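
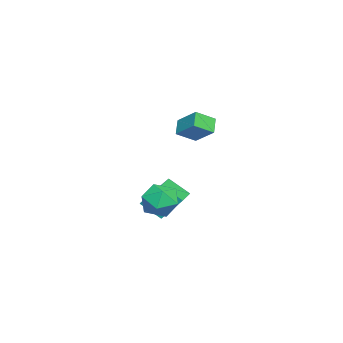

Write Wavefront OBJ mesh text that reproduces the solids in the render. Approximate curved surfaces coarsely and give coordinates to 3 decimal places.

v -1.814 -1.888 -5.181
v -1.89 -3.133 -4.163
v -1.848 -0.685 -3.711
v -1.924 -1.93 -2.693
v -0.136 -1.93 -5.107
v -0.212 -3.175 -4.089
v -0.17 -0.727 -3.637
v -0.246 -1.972 -2.619
v 2.418 -0.514 2.251
v 1.613 -0.598 2.981
v 1.739 0.419 1.61
v 0.935 0.335 2.34
v 3.125 0.625 3.16
v 2.321 0.541 3.89
v 2.447 1.558 2.519
v 1.642 1.474 3.249
v 3.286 -0.829 -3.531
v 4.094 -1.168 -2.668
v 1.786 -1.352 -2.332
v 2.594 -1.691 -1.469
v 2.458 -0.501 -1.751
v 3.385 -0.178 -2.492
v 2.495 -2.342 -2.508
v 3.422 -2.019 -3.249
v 3.605 -2.103 -2.035
v 3.583 -0.965 -1.568
v 2.297 -1.555 -3.432
v 2.275 -0.417 -2.965
f 2 4 1
f 5 2 1
f 1 4 3
f 3 5 1
f 2 8 4
f 6 2 5
f 6 8 2
f 4 8 3
f 7 5 3
f 3 8 7
f 7 6 5
f 8 6 7
f 10 12 9
f 13 10 9
f 9 12 11
f 11 13 9
f 10 16 12
f 14 10 13
f 14 16 10
f 12 16 11
f 15 13 11
f 11 16 15
f 15 14 13
f 16 14 15
f 17 28 22
f 17 22 18
f 17 18 24
f 17 24 27
f 17 27 28
f 18 22 26
f 22 28 21
f 28 27 19
f 27 24 23
f 24 18 25
f 20 26 21
f 20 21 19
f 20 19 23
f 20 23 25
f 20 25 26
f 21 26 22
f 19 21 28
f 23 19 27
f 25 23 24
f 26 25 18



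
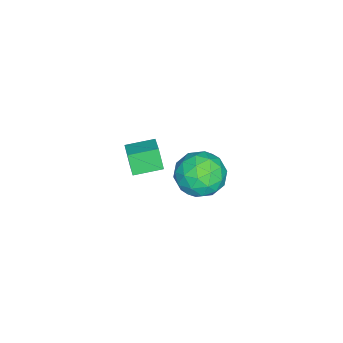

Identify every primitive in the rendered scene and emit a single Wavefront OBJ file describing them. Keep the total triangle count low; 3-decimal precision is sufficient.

v 1.421 1.596 1.501
v 1.179 1.333 2.305
v 0.897 2.496 1.637
v 0.655 2.233 2.441
v 2.185 1.987 1.859
v 1.943 1.724 2.663
v 1.661 2.887 1.995
v 1.419 2.624 2.799
v -2.356 3.787 -2.363
v -1.344 3.779 -2.23
v -2.436 2.221 -1.85
v -1.424 2.213 -1.717
v -2.015 2.776 -1.105
v -1.966 3.744 -1.422
v -1.814 2.256 -2.658
v -1.765 3.224 -2.975
v -1.01 2.833 -2.412
v -1.134 3.154 -1.452
v -2.646 2.846 -2.628
v -2.77 3.167 -1.668
v -1.843 3.921 -2.342
v -1.937 2.079 -1.738
v -2.284 2.41 -1.379
v -1.69 2.405 -1.3
v -2.208 3.9 -1.867
v -1.614 3.895 -1.788
v -2.008 3.305 -1.127
v -2.166 2.105 -2.292
v -1.572 2.1 -2.213
v -2.09 3.595 -2.78
v -1.496 3.59 -2.701
v -1.772 2.695 -2.953
v -1.052 3.36 -2.37
v -1.099 2.439 -2.069
v -1.328 2.465 -2.622
v -1.299 3.034 -2.809
v -1.125 3.548 -1.806
v -1.172 2.628 -1.505
v -1.519 2.959 -1.145
v -1.49 3.528 -1.331
v -0.928 2.992 -1.913
v -2.608 3.372 -2.575
v -2.655 2.452 -2.274
v -2.29 2.472 -2.749
v -2.261 3.041 -2.935
v -2.681 3.561 -2.011
v -2.728 2.64 -1.71
v -2.481 2.966 -1.271
v -2.452 3.535 -1.458
v -2.852 3.008 -2.167
f 2 4 1
f 5 2 1
f 1 4 3
f 3 5 1
f 2 8 4
f 6 2 5
f 6 8 2
f 4 8 3
f 7 5 3
f 3 8 7
f 7 6 5
f 8 6 7
f 9 46 25
f 46 20 49
f 25 49 14
f 46 49 25
f 9 25 21
f 25 14 26
f 21 26 10
f 25 26 21
f 9 21 30
f 21 10 31
f 30 31 16
f 21 31 30
f 9 30 42
f 30 16 45
f 42 45 19
f 30 45 42
f 9 42 46
f 42 19 50
f 46 50 20
f 42 50 46
f 10 26 37
f 26 14 40
f 37 40 18
f 26 40 37
f 14 49 27
f 49 20 48
f 27 48 13
f 49 48 27
f 20 50 47
f 50 19 43
f 47 43 11
f 50 43 47
f 19 45 44
f 45 16 32
f 44 32 15
f 45 32 44
f 16 31 36
f 31 10 33
f 36 33 17
f 31 33 36
f 12 38 24
f 38 18 39
f 24 39 13
f 38 39 24
f 12 24 22
f 24 13 23
f 22 23 11
f 24 23 22
f 12 22 29
f 22 11 28
f 29 28 15
f 22 28 29
f 12 29 34
f 29 15 35
f 34 35 17
f 29 35 34
f 12 34 38
f 34 17 41
f 38 41 18
f 34 41 38
f 13 39 27
f 39 18 40
f 27 40 14
f 39 40 27
f 11 23 47
f 23 13 48
f 47 48 20
f 23 48 47
f 15 28 44
f 28 11 43
f 44 43 19
f 28 43 44
f 17 35 36
f 35 15 32
f 36 32 16
f 35 32 36
f 18 41 37
f 41 17 33
f 37 33 10
f 41 33 37



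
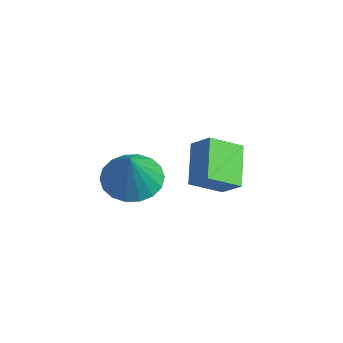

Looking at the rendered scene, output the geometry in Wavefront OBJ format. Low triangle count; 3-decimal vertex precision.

v 1.433 -3.338 -2.508
v 2.106 -2.587 -2.718
v 2.367 -3.742 -0.952
v 1.787 -2.371 -2.47
v 1.398 -2.347 -2.229
v 1.015 -2.518 -2.044
v 0.715 -2.852 -1.951
v 0.557 -3.282 -1.968
v 0.573 -3.723 -2.092
v 0.759 -4.088 -2.298
v 1.078 -4.304 -2.546
v 1.468 -4.329 -2.787
v 1.85 -4.157 -2.972
v 2.15 -3.823 -3.065
v 2.308 -3.393 -3.048
v 2.292 -2.952 -2.924
v 0.554 0.129 -4.567
v 0.593 -1.094 -3.865
v -0.71 0.708 -3.487
v -0.67 -0.514 -2.785
v 1.27 0.514 -3.935
v 1.31 -0.708 -3.233
v 0.007 1.094 -2.855
v 0.046 -0.129 -2.153
f 2 1 4
f 2 4 3
f 4 1 5
f 4 5 3
f 5 1 6
f 5 6 3
f 6 1 7
f 6 7 3
f 7 1 8
f 7 8 3
f 8 1 9
f 8 9 3
f 9 1 10
f 9 10 3
f 10 1 11
f 10 11 3
f 11 1 12
f 11 12 3
f 12 1 13
f 12 13 3
f 13 1 14
f 13 14 3
f 14 1 15
f 14 15 3
f 15 1 16
f 15 16 3
f 16 1 2
f 16 2 3
f 18 20 17
f 21 18 17
f 17 20 19
f 19 21 17
f 18 24 20
f 22 18 21
f 22 24 18
f 20 24 19
f 23 21 19
f 19 24 23
f 23 22 21
f 24 22 23



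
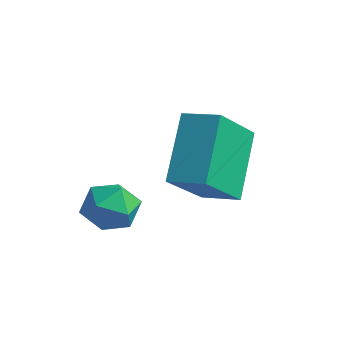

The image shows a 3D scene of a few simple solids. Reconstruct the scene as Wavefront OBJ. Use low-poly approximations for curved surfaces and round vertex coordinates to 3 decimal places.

v 0.018 -1.959 -2.684
v 0.368 -1.57 -2.261
v 0.912 -2.55 -2.879
v 1.262 -2.161 -2.456
v 0.786 -2.575 -2.219
v 0.234 -2.209 -2.098
v 1.046 -1.911 -3.042
v 0.494 -1.545 -2.921
v 1.003 -1.54 -2.482
v 0.843 -1.951 -1.973
v 0.437 -2.169 -3.167
v 0.277 -2.58 -2.658
v 1.917 -0.759 -2.292
v 2.062 -1.906 -1.215
v 1.291 0.295 -1.085
v 1.437 -0.852 -0.008
v 2.723 -0.488 -2.112
v 2.869 -1.635 -1.035
v 2.098 0.566 -0.905
v 2.243 -0.581 0.172
f 1 12 6
f 1 6 2
f 1 2 8
f 1 8 11
f 1 11 12
f 2 6 10
f 6 12 5
f 12 11 3
f 11 8 7
f 8 2 9
f 4 10 5
f 4 5 3
f 4 3 7
f 4 7 9
f 4 9 10
f 5 10 6
f 3 5 12
f 7 3 11
f 9 7 8
f 10 9 2
f 14 16 13
f 17 14 13
f 13 16 15
f 15 17 13
f 14 20 16
f 18 14 17
f 18 20 14
f 16 20 15
f 19 17 15
f 15 20 19
f 19 18 17
f 20 18 19



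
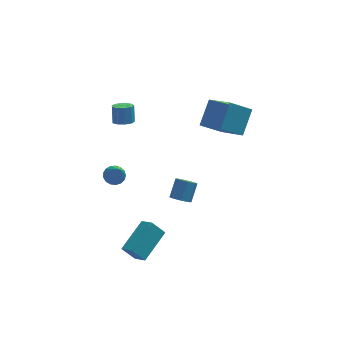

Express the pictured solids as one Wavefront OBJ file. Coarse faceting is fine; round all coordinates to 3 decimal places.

v 3.592 1.131 1.47
v 4.464 -0.525 2.548
v 2.343 1.035 2.332
v 3.215 -0.622 3.409
v 4.305 2.262 2.631
v 5.177 0.605 3.708
v 3.056 2.165 3.492
v 3.928 0.509 4.57
v -1.62 3.262 1.188
v -0.984 3.194 1.196
v -0.943 3.691 2.199
v -1.58 3.758 2.192
v -1.092 3.576 1.011
v -1.051 4.073 2.014
v -1.447 3.811 0.909
v -1.406 4.308 1.912
v -1.883 3.789 0.938
v -1.842 4.286 1.941
v -2.196 3.52 1.084
v -2.156 4.017 2.087
v -2.24 3.13 1.279
v -2.2 3.627 2.282
v -1.994 2.802 1.431
v -1.953 3.299 2.434
v -1.573 2.689 1.47
v -1.532 3.186 2.473
v -1.174 2.844 1.377
v -1.133 3.34 2.38
v -2.057 -4.216 -3.918
v -2.756 -4.064 -3.069
v -0.742 -2.772 -3.095
v -1.441 -2.619 -2.246
v -1.599 -4.921 -3.414
v -2.298 -4.768 -2.565
v -0.284 -3.476 -2.591
v -0.983 -3.324 -1.742
v 1.226 0.736 -4.051
v 1.823 0.572 -4.216
v 2.29 1.319 -3.274
v 1.694 1.484 -3.109
v 1.665 0.97 -4.454
v 2.132 1.718 -3.512
v 1.251 1.231 -4.456
v 1.718 1.979 -3.514
v 0.822 1.202 -4.22
v 1.289 1.95 -3.279
v 0.63 0.901 -3.886
v 1.097 1.648 -2.944
v 0.788 0.502 -3.648
v 1.255 1.25 -2.706
v 1.202 0.241 -3.646
v 1.669 0.989 -2.704
v 1.631 0.27 -3.881
v 2.098 1.018 -2.94
v -2.949 -3.306 2.773
v -2.658 -3.72 2.433
v -2.791 -4.534 4.407
v -2.443 -3.553 2.538
v -2.345 -3.329 2.697
v -2.384 -3.099 2.874
v -2.554 -2.917 3.027
v -2.814 -2.824 3.122
v -3.105 -2.842 3.137
v -3.36 -2.965 3.069
v -3.522 -3.167 2.933
v -3.552 -3.401 2.761
v -3.444 -3.612 2.591
v -3.223 -3.754 2.463
v -2.94 -3.793 2.406
f 2 4 1
f 5 2 1
f 1 4 3
f 3 5 1
f 2 8 4
f 6 2 5
f 6 8 2
f 4 8 3
f 7 5 3
f 3 8 7
f 7 6 5
f 8 6 7
f 10 9 13
f 10 13 11
f 11 13 14
f 11 14 12
f 13 9 15
f 13 15 14
f 14 15 16
f 14 16 12
f 15 9 17
f 15 17 16
f 16 17 18
f 16 18 12
f 17 9 19
f 17 19 18
f 18 19 20
f 18 20 12
f 19 9 21
f 19 21 20
f 20 21 22
f 20 22 12
f 21 9 23
f 21 23 22
f 22 23 24
f 22 24 12
f 23 9 25
f 23 25 24
f 24 25 26
f 24 26 12
f 25 9 27
f 25 27 26
f 26 27 28
f 26 28 12
f 27 9 10
f 27 10 28
f 28 10 11
f 28 11 12
f 30 32 29
f 33 30 29
f 29 32 31
f 31 33 29
f 30 36 32
f 34 30 33
f 34 36 30
f 32 36 31
f 35 33 31
f 31 36 35
f 35 34 33
f 36 34 35
f 38 37 41
f 38 41 39
f 39 41 42
f 39 42 40
f 41 37 43
f 41 43 42
f 42 43 44
f 42 44 40
f 43 37 45
f 43 45 44
f 44 45 46
f 44 46 40
f 45 37 47
f 45 47 46
f 46 47 48
f 46 48 40
f 47 37 49
f 47 49 48
f 48 49 50
f 48 50 40
f 49 37 51
f 49 51 50
f 50 51 52
f 50 52 40
f 51 37 53
f 51 53 52
f 52 53 54
f 52 54 40
f 53 37 38
f 53 38 54
f 54 38 39
f 54 39 40
f 56 55 58
f 56 58 57
f 58 55 59
f 58 59 57
f 59 55 60
f 59 60 57
f 60 55 61
f 60 61 57
f 61 55 62
f 61 62 57
f 62 55 63
f 62 63 57
f 63 55 64
f 63 64 57
f 64 55 65
f 64 65 57
f 65 55 66
f 65 66 57
f 66 55 67
f 66 67 57
f 67 55 68
f 67 68 57
f 68 55 69
f 68 69 57
f 69 55 56
f 69 56 57



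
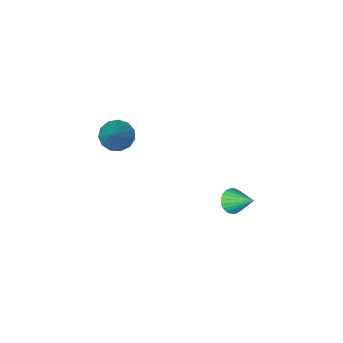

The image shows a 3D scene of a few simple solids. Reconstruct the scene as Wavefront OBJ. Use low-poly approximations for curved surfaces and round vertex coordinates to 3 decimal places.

v -2.699 -1.032 -1.769
v -2.191 -1.113 -1.442
v -3.021 0.012 -1.011
v -2.113 -0.966 -1.612
v -2.125 -0.828 -1.806
v -2.224 -0.722 -1.994
v -2.395 -0.663 -2.148
v -2.613 -0.66 -2.245
v -2.844 -0.713 -2.269
v -3.052 -0.815 -2.217
v -3.207 -0.95 -2.097
v -3.285 -1.098 -1.927
v -3.273 -1.235 -1.733
v -3.174 -1.342 -1.545
v -3.003 -1.401 -1.39
v -2.785 -1.404 -1.294
v -2.554 -1.351 -1.27
v -2.346 -1.248 -1.322
v 1.516 -2.9 3.054
v 2.148 -2.975 2.696
v 2.364 -1.84 4.326
v 1.966 -2.641 2.54
v 1.641 -2.389 2.546
v 1.276 -2.299 2.714
v 0.988 -2.4 2.99
v 0.867 -2.659 3.286
v 0.953 -2.995 3.508
v 1.217 -3.3 3.586
v 1.577 -3.478 3.495
v 1.917 -3.472 3.264
v 2.13 -3.285 2.966
f 2 1 4
f 2 4 3
f 4 1 5
f 4 5 3
f 5 1 6
f 5 6 3
f 6 1 7
f 6 7 3
f 7 1 8
f 7 8 3
f 8 1 9
f 8 9 3
f 9 1 10
f 9 10 3
f 10 1 11
f 10 11 3
f 11 1 12
f 11 12 3
f 12 1 13
f 12 13 3
f 13 1 14
f 13 14 3
f 14 1 15
f 14 15 3
f 15 1 16
f 15 16 3
f 16 1 17
f 16 17 3
f 17 1 18
f 17 18 3
f 18 1 2
f 18 2 3
f 20 19 22
f 20 22 21
f 22 19 23
f 22 23 21
f 23 19 24
f 23 24 21
f 24 19 25
f 24 25 21
f 25 19 26
f 25 26 21
f 26 19 27
f 26 27 21
f 27 19 28
f 27 28 21
f 28 19 29
f 28 29 21
f 29 19 30
f 29 30 21
f 30 19 31
f 30 31 21
f 31 19 20
f 31 20 21



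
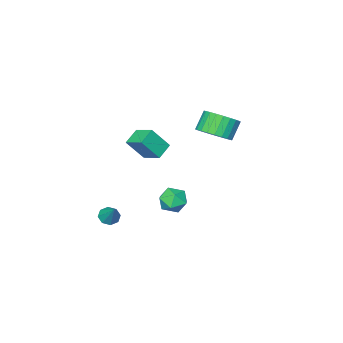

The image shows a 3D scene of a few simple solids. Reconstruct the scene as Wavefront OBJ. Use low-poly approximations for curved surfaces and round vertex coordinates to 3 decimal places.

v 2.033 -0.164 -0.142
v 2.225 0.168 -0.479
v 2.327 0.584 0.762
v 1.846 0.23 -0.407
v 1.577 0.061 -0.18
v 1.575 -0.239 0.069
v 1.841 -0.496 0.194
v 2.22 -0.558 0.123
v 2.489 -0.389 -0.104
v 2.491 -0.089 -0.354
v -0.141 1.709 1.264
v 0.293 1.185 0.956
v -0.953 1.555 0.384
v -0.519 1.031 0.076
v -0.858 0.899 0.728
v -0.356 0.994 1.272
v -0.304 1.746 0.068
v 0.198 1.841 0.612
v 0.192 1.208 0.217
v -0.15 0.685 0.624
v -0.51 2.055 0.716
v -0.852 1.532 1.123
v -3.554 0.343 3.143
v -3.007 -0.287 3.424
v -3.66 -0.452 4.319
v -4.206 0.177 4.037
v -2.872 -0.009 3.574
v -3.525 -0.175 4.469
v -2.841 0.323 3.658
v -3.494 0.157 4.553
v -2.918 0.657 3.664
v -3.571 0.491 4.559
v -3.092 0.944 3.59
v -3.745 0.778 4.485
v -3.337 1.139 3.448
v -3.989 0.973 4.343
v -3.614 1.213 3.26
v -4.266 1.047 4.155
v -3.882 1.155 3.053
v -4.535 0.989 3.948
v -4.1 0.972 2.861
v -4.753 0.807 3.756
v -4.235 0.695 2.711
v -4.888 0.529 3.606
v -4.266 0.363 2.627
v -4.919 0.197 3.522
v -4.189 0.029 2.621
v -4.842 -0.137 3.516
v -4.015 -0.258 2.695
v -4.668 -0.424 3.59
v -3.771 -0.453 2.837
v -4.423 -0.619 3.732
v -3.494 -0.527 3.025
v -4.146 -0.693 3.92
v -3.225 -0.469 3.232
v -3.878 -0.635 4.127
v -0.898 -0.609 3.056
v -0.222 -1.025 4.098
v -0.948 0.409 3.495
v -0.272 -0.007 4.537
v -0.128 -0.393 2.643
v 0.548 -0.809 3.685
v -0.178 0.625 3.082
v 0.498 0.209 4.124
f 2 1 4
f 2 4 3
f 4 1 5
f 4 5 3
f 5 1 6
f 5 6 3
f 6 1 7
f 6 7 3
f 7 1 8
f 7 8 3
f 8 1 9
f 8 9 3
f 9 1 10
f 9 10 3
f 10 1 2
f 10 2 3
f 11 22 16
f 11 16 12
f 11 12 18
f 11 18 21
f 11 21 22
f 12 16 20
f 16 22 15
f 22 21 13
f 21 18 17
f 18 12 19
f 14 20 15
f 14 15 13
f 14 13 17
f 14 17 19
f 14 19 20
f 15 20 16
f 13 15 22
f 17 13 21
f 19 17 18
f 20 19 12
f 24 23 27
f 24 27 25
f 25 27 28
f 25 28 26
f 27 23 29
f 27 29 28
f 28 29 30
f 28 30 26
f 29 23 31
f 29 31 30
f 30 31 32
f 30 32 26
f 31 23 33
f 31 33 32
f 32 33 34
f 32 34 26
f 33 23 35
f 33 35 34
f 34 35 36
f 34 36 26
f 35 23 37
f 35 37 36
f 36 37 38
f 36 38 26
f 37 23 39
f 37 39 38
f 38 39 40
f 38 40 26
f 39 23 41
f 39 41 40
f 40 41 42
f 40 42 26
f 41 23 43
f 41 43 42
f 42 43 44
f 42 44 26
f 43 23 45
f 43 45 44
f 44 45 46
f 44 46 26
f 45 23 47
f 45 47 46
f 46 47 48
f 46 48 26
f 47 23 49
f 47 49 48
f 48 49 50
f 48 50 26
f 49 23 51
f 49 51 50
f 50 51 52
f 50 52 26
f 51 23 53
f 51 53 52
f 52 53 54
f 52 54 26
f 53 23 55
f 53 55 54
f 54 55 56
f 54 56 26
f 55 23 24
f 55 24 56
f 56 24 25
f 56 25 26
f 58 60 57
f 61 58 57
f 57 60 59
f 59 61 57
f 58 64 60
f 62 58 61
f 62 64 58
f 60 64 59
f 63 61 59
f 59 64 63
f 63 62 61
f 64 62 63



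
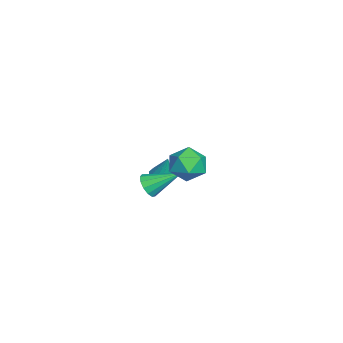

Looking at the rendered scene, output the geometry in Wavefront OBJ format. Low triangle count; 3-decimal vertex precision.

v 2.722 3.609 0.191
v 3.515 4.034 0.6
v 2.825 2.406 1.24
v 3.618 2.831 1.649
v 2.727 3.248 1.749
v 2.664 3.991 1.1
v 3.676 2.449 0.74
v 3.613 3.192 0.091
v 4.105 3.317 0.939
v 3.518 3.811 1.563
v 2.822 2.629 0.277
v 2.235 3.123 0.901
v 2.791 1.441 -0.801
v 3.152 1.137 -0.312
v 2.829 2.939 0.101
v 3.406 1.28 -0.561
v 3.465 1.474 -0.886
v 3.309 1.658 -1.184
v 2.989 1.772 -1.361
v 2.606 1.782 -1.36
v 2.282 1.683 -1.182
v 2.119 1.507 -0.883
v 2.169 1.31 -0.558
v 2.417 1.155 -0.31
v 2.784 1.09 -0.219
v -2.972 1.682 -3.885
v -2.42 1.384 -3.949
v -2.628 2.018 -2.495
v -2.369 1.756 -4.052
v -2.548 2.099 -4.091
v -2.889 2.283 -4.051
v -3.261 2.238 -3.948
v -3.523 1.979 -3.82
v -3.575 1.607 -3.717
v -3.396 1.264 -3.678
v -3.055 1.08 -3.718
v -2.682 1.126 -3.821
f 1 12 6
f 1 6 2
f 1 2 8
f 1 8 11
f 1 11 12
f 2 6 10
f 6 12 5
f 12 11 3
f 11 8 7
f 8 2 9
f 4 10 5
f 4 5 3
f 4 3 7
f 4 7 9
f 4 9 10
f 5 10 6
f 3 5 12
f 7 3 11
f 9 7 8
f 10 9 2
f 14 13 16
f 14 16 15
f 16 13 17
f 16 17 15
f 17 13 18
f 17 18 15
f 18 13 19
f 18 19 15
f 19 13 20
f 19 20 15
f 20 13 21
f 20 21 15
f 21 13 22
f 21 22 15
f 22 13 23
f 22 23 15
f 23 13 24
f 23 24 15
f 24 13 25
f 24 25 15
f 25 13 14
f 25 14 15
f 27 26 29
f 27 29 28
f 29 26 30
f 29 30 28
f 30 26 31
f 30 31 28
f 31 26 32
f 31 32 28
f 32 26 33
f 32 33 28
f 33 26 34
f 33 34 28
f 34 26 35
f 34 35 28
f 35 26 36
f 35 36 28
f 36 26 37
f 36 37 28
f 37 26 27
f 37 27 28



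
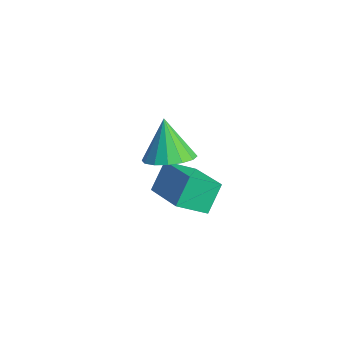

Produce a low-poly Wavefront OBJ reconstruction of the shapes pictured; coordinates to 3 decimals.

v 3.239 -2.246 0.931
v 4.06 -2.162 1.292
v 2.581 -2.154 2.409
v 3.922 -1.726 1.203
v 3.601 -1.429 1.042
v 3.183 -1.351 0.851
v 2.78 -1.513 0.681
v 2.501 -1.871 0.579
v 2.419 -2.33 0.571
v 2.557 -2.766 0.66
v 2.878 -3.063 0.821
v 3.295 -3.141 1.012
v 3.698 -2.979 1.181
v 3.978 -2.621 1.284
v 1.233 -0.881 -3.118
v 1.072 -1.981 -2.463
v 0.881 -0.219 -2.093
v 0.72 -1.318 -1.438
v 3.12 -0.802 -2.522
v 2.959 -1.901 -1.867
v 2.768 -0.139 -1.497
v 2.607 -1.239 -0.842
f 2 1 4
f 2 4 3
f 4 1 5
f 4 5 3
f 5 1 6
f 5 6 3
f 6 1 7
f 6 7 3
f 7 1 8
f 7 8 3
f 8 1 9
f 8 9 3
f 9 1 10
f 9 10 3
f 10 1 11
f 10 11 3
f 11 1 12
f 11 12 3
f 12 1 13
f 12 13 3
f 13 1 14
f 13 14 3
f 14 1 2
f 14 2 3
f 16 18 15
f 19 16 15
f 15 18 17
f 17 19 15
f 16 22 18
f 20 16 19
f 20 22 16
f 18 22 17
f 21 19 17
f 17 22 21
f 21 20 19
f 22 20 21



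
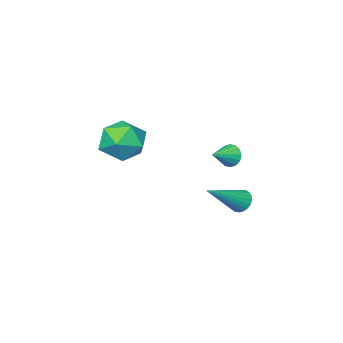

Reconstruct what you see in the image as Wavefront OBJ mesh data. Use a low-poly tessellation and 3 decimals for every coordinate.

v 3.714 -1.064 -1.166
v 4.758 -1.464 -0.871
v 3.122 -2.816 -1.449
v 4.166 -3.216 -1.154
v 3.485 -2.734 -0.354
v 3.85 -1.651 -0.179
v 4.03 -2.629 -2.141
v 4.395 -1.546 -1.966
v 4.953 -2.432 -1.474
v 4.616 -2.496 -0.369
v 3.264 -1.784 -1.951
v 2.927 -1.848 -0.846
v 2.557 3.001 -0.463
v 2.729 3.244 -0.949
v 3.563 3.099 -0.057
v 2.639 3.468 -0.78
v 2.527 3.567 -0.526
v 2.422 3.514 -0.255
v 2.354 3.324 -0.04
v 2.34 3.047 0.062
v 2.384 2.758 0.023
v 2.475 2.534 -0.147
v 2.587 2.435 -0.401
v 2.691 2.488 -0.672
v 2.759 2.678 -0.887
v 2.773 2.954 -0.988
v 1.357 2.301 -3.726
v 1.684 2.338 -4.216
v 3.123 2.239 -2.554
v 1.656 2.561 -4.163
v 1.584 2.743 -4.044
v 1.476 2.859 -3.876
v 1.351 2.889 -3.685
v 1.226 2.83 -3.501
v 1.122 2.691 -3.351
v 1.053 2.492 -3.258
v 1.031 2.263 -3.236
v 1.058 2.041 -3.289
v 1.131 1.858 -3.408
v 1.238 1.743 -3.576
v 1.364 1.712 -3.767
v 1.488 1.771 -3.951
v 1.593 1.911 -4.101
v 1.661 2.11 -4.194
f 1 12 6
f 1 6 2
f 1 2 8
f 1 8 11
f 1 11 12
f 2 6 10
f 6 12 5
f 12 11 3
f 11 8 7
f 8 2 9
f 4 10 5
f 4 5 3
f 4 3 7
f 4 7 9
f 4 9 10
f 5 10 6
f 3 5 12
f 7 3 11
f 9 7 8
f 10 9 2
f 14 13 16
f 14 16 15
f 16 13 17
f 16 17 15
f 17 13 18
f 17 18 15
f 18 13 19
f 18 19 15
f 19 13 20
f 19 20 15
f 20 13 21
f 20 21 15
f 21 13 22
f 21 22 15
f 22 13 23
f 22 23 15
f 23 13 24
f 23 24 15
f 24 13 25
f 24 25 15
f 25 13 26
f 25 26 15
f 26 13 14
f 26 14 15
f 28 27 30
f 28 30 29
f 30 27 31
f 30 31 29
f 31 27 32
f 31 32 29
f 32 27 33
f 32 33 29
f 33 27 34
f 33 34 29
f 34 27 35
f 34 35 29
f 35 27 36
f 35 36 29
f 36 27 37
f 36 37 29
f 37 27 38
f 37 38 29
f 38 27 39
f 38 39 29
f 39 27 40
f 39 40 29
f 40 27 41
f 40 41 29
f 41 27 42
f 41 42 29
f 42 27 43
f 42 43 29
f 43 27 44
f 43 44 29
f 44 27 28
f 44 28 29



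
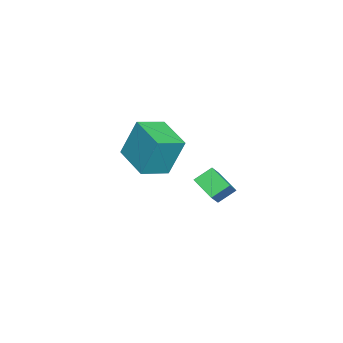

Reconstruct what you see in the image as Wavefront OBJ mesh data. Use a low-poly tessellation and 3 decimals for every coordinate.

v -1.641 -5.239 -2.014
v -1.791 -4.519 -0.058
v -2.731 -4.316 -2.438
v -2.881 -3.596 -0.481
v -0.319 -3.864 -2.419
v -0.469 -3.144 -0.462
v -1.409 -2.941 -2.842
v -1.559 -2.221 -0.886
v 3.603 -0.329 0.101
v 3.132 0.308 0.659
v 2.873 -0.25 -0.607
v 2.401 0.387 -0.048
v 4.219 0.593 -0.432
v 3.747 1.23 0.127
v 3.488 0.672 -1.139
v 3.017 1.309 -0.581
f 2 4 1
f 5 2 1
f 1 4 3
f 3 5 1
f 2 8 4
f 6 2 5
f 6 8 2
f 4 8 3
f 7 5 3
f 3 8 7
f 7 6 5
f 8 6 7
f 10 12 9
f 13 10 9
f 9 12 11
f 11 13 9
f 10 16 12
f 14 10 13
f 14 16 10
f 12 16 11
f 15 13 11
f 11 16 15
f 15 14 13
f 16 14 15



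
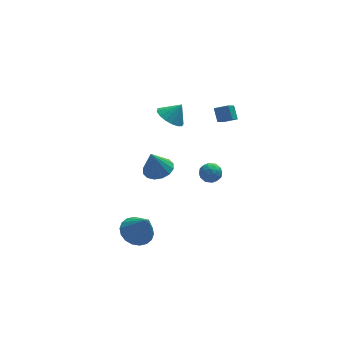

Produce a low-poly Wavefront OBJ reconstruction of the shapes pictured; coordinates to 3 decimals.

v 0.86 -3.478 3.718
v 1.481 -3.344 3.866
v 1.159 -4.396 3.294
v 1.78 -4.262 3.442
v 1.352 -4.389 3.917
v 1.167 -3.822 4.179
v 1.473 -3.918 2.981
v 1.288 -3.351 3.243
v 1.859 -3.616 3.41
v 1.785 -3.907 3.988
v 0.855 -3.833 3.172
v 0.781 -4.124 3.75
v 1.144 -3.33 3.829
v 1.496 -4.41 3.331
v 1.245 -4.485 3.61
v 1.609 -4.406 3.697
v 0.96 -3.611 4.013
v 1.325 -3.532 4.1
v 1.249 -4.147 4.13
v 1.315 -4.208 3.06
v 1.68 -4.129 3.147
v 1.031 -3.334 3.463
v 1.395 -3.255 3.55
v 1.391 -3.593 3.03
v 1.731 -3.411 3.648
v 1.907 -3.951 3.399
v 1.727 -3.749 3.128
v 1.618 -3.415 3.282
v 1.688 -3.582 3.988
v 1.864 -4.122 3.739
v 1.612 -4.197 4.018
v 1.504 -3.863 4.172
v 1.91 -3.742 3.72
v 0.776 -3.618 3.421
v 0.952 -4.158 3.172
v 1.136 -3.877 2.988
v 1.028 -3.543 3.142
v 0.733 -3.789 3.761
v 0.909 -4.329 3.512
v 1.022 -4.325 3.878
v 0.913 -3.991 4.032
v 0.73 -3.998 3.44
v 0.789 1.95 3.516
v 1.488 2.054 2.975
v 1.471 1.99 4.404
v 1.36 2.453 3.055
v 1.102 2.736 3.241
v 0.772 2.84 3.49
v 0.446 2.739 3.745
v 0.199 2.458 3.947
v 0.086 2.061 4.051
v 0.135 1.638 4.033
v 0.333 1.287 3.896
v 0.636 1.087 3.672
v 0.974 1.086 3.412
v 1.269 1.282 3.177
v 1.455 1.632 3.019
v -2.485 -3.156 -1.045
v -1.809 -3.67 -1.491
v -2.035 -3.944 0.545
v -1.599 -3.317 -1.376
v -1.564 -2.931 -1.194
v -1.712 -2.591 -0.983
v -2.013 -2.362 -0.785
v -2.408 -2.29 -0.637
v -2.818 -2.39 -0.571
v -3.162 -2.642 -0.598
v -3.372 -2.995 -0.714
v -3.406 -3.381 -0.895
v -3.259 -3.722 -1.106
v -2.958 -3.95 -1.304
v -2.563 -4.022 -1.452
v -2.153 -3.922 -1.518
v 3.84 1.981 2.361
v 3.275 1.238 3.1
v 3.826 2.635 3.008
v 3.261 1.892 3.747
v 4.579 1.708 2.653
v 4.014 0.965 3.392
v 4.565 2.362 3.3
v 4 1.619 4.039
v 0.576 3.668 -2.421
v 1.341 4.11 -2.166
v 0.124 3.572 -0.899
v 1.019 4.453 -2.24
v 0.579 4.586 -2.362
v 0.137 4.473 -2.5
v -0.187 4.144 -2.617
v -0.306 3.687 -2.681
v -0.189 3.226 -2.676
v 0.132 2.883 -2.602
v 0.573 2.75 -2.479
v 1.014 2.863 -2.341
v 1.338 3.192 -2.224
v 1.458 3.649 -2.16
f 1 38 17
f 38 12 41
f 17 41 6
f 38 41 17
f 1 17 13
f 17 6 18
f 13 18 2
f 17 18 13
f 1 13 22
f 13 2 23
f 22 23 8
f 13 23 22
f 1 22 34
f 22 8 37
f 34 37 11
f 22 37 34
f 1 34 38
f 34 11 42
f 38 42 12
f 34 42 38
f 2 18 29
f 18 6 32
f 29 32 10
f 18 32 29
f 6 41 19
f 41 12 40
f 19 40 5
f 41 40 19
f 12 42 39
f 42 11 35
f 39 35 3
f 42 35 39
f 11 37 36
f 37 8 24
f 36 24 7
f 37 24 36
f 8 23 28
f 23 2 25
f 28 25 9
f 23 25 28
f 4 30 16
f 30 10 31
f 16 31 5
f 30 31 16
f 4 16 14
f 16 5 15
f 14 15 3
f 16 15 14
f 4 14 21
f 14 3 20
f 21 20 7
f 14 20 21
f 4 21 26
f 21 7 27
f 26 27 9
f 21 27 26
f 4 26 30
f 26 9 33
f 30 33 10
f 26 33 30
f 5 31 19
f 31 10 32
f 19 32 6
f 31 32 19
f 3 15 39
f 15 5 40
f 39 40 12
f 15 40 39
f 7 20 36
f 20 3 35
f 36 35 11
f 20 35 36
f 9 27 28
f 27 7 24
f 28 24 8
f 27 24 28
f 10 33 29
f 33 9 25
f 29 25 2
f 33 25 29
f 44 43 46
f 44 46 45
f 46 43 47
f 46 47 45
f 47 43 48
f 47 48 45
f 48 43 49
f 48 49 45
f 49 43 50
f 49 50 45
f 50 43 51
f 50 51 45
f 51 43 52
f 51 52 45
f 52 43 53
f 52 53 45
f 53 43 54
f 53 54 45
f 54 43 55
f 54 55 45
f 55 43 56
f 55 56 45
f 56 43 57
f 56 57 45
f 57 43 44
f 57 44 45
f 59 58 61
f 59 61 60
f 61 58 62
f 61 62 60
f 62 58 63
f 62 63 60
f 63 58 64
f 63 64 60
f 64 58 65
f 64 65 60
f 65 58 66
f 65 66 60
f 66 58 67
f 66 67 60
f 67 58 68
f 67 68 60
f 68 58 69
f 68 69 60
f 69 58 70
f 69 70 60
f 70 58 71
f 70 71 60
f 71 58 72
f 71 72 60
f 72 58 73
f 72 73 60
f 73 58 59
f 73 59 60
f 75 77 74
f 78 75 74
f 74 77 76
f 76 78 74
f 75 81 77
f 79 75 78
f 79 81 75
f 77 81 76
f 80 78 76
f 76 81 80
f 80 79 78
f 81 79 80
f 83 82 85
f 83 85 84
f 85 82 86
f 85 86 84
f 86 82 87
f 86 87 84
f 87 82 88
f 87 88 84
f 88 82 89
f 88 89 84
f 89 82 90
f 89 90 84
f 90 82 91
f 90 91 84
f 91 82 92
f 91 92 84
f 92 82 93
f 92 93 84
f 93 82 94
f 93 94 84
f 94 82 95
f 94 95 84
f 95 82 83
f 95 83 84



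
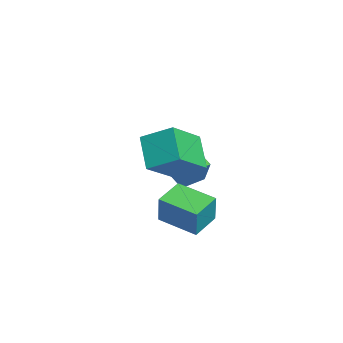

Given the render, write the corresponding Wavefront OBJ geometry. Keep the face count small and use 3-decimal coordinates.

v -1.134 -0.829 -1.56
v -0.69 -0.855 -0.117
v 0.024 0.602 -1.891
v 0.468 0.576 -0.448
v -0.108 -1.736 -1.892
v 0.336 -1.762 -0.449
v 1.05 -0.305 -2.223
v 1.494 -0.331 -0.78
v 0.32 -1.403 2.623
v 1.507 -2.608 3.817
v 0.844 -0.149 3.367
v 2.031 -1.353 4.561
v 1.589 -1.267 1.499
v 2.776 -2.471 2.693
v 2.113 -0.012 2.243
v 3.3 -1.217 3.437
v -1.588 -0.612 -0.909
v -3.013 -1.523 0.042
v -2.114 0.414 -0.714
v -3.539 -0.496 0.236
v -0.821 -0.464 0.384
v -2.246 -1.374 1.334
v -1.347 0.563 0.578
v -2.772 -0.348 1.529
f 2 4 1
f 5 2 1
f 1 4 3
f 3 5 1
f 2 8 4
f 6 2 5
f 6 8 2
f 4 8 3
f 7 5 3
f 3 8 7
f 7 6 5
f 8 6 7
f 10 12 9
f 13 10 9
f 9 12 11
f 11 13 9
f 10 16 12
f 14 10 13
f 14 16 10
f 12 16 11
f 15 13 11
f 11 16 15
f 15 14 13
f 16 14 15
f 18 20 17
f 21 18 17
f 17 20 19
f 19 21 17
f 18 24 20
f 22 18 21
f 22 24 18
f 20 24 19
f 23 21 19
f 19 24 23
f 23 22 21
f 24 22 23



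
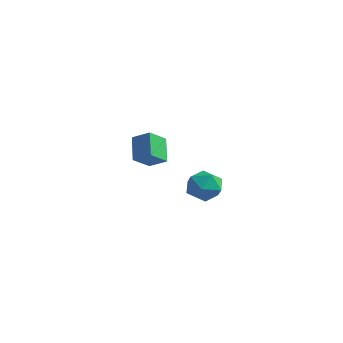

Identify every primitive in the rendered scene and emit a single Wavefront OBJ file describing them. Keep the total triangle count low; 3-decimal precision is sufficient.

v -2.326 -2.834 2.969
v -2.413 -3.849 3.657
v -1.437 -2.585 3.448
v -1.524 -3.601 4.137
v -1.576 -3.579 1.963
v -1.663 -4.595 2.652
v -0.687 -3.331 2.443
v -0.774 -4.346 3.131
v -4.101 3.42 -2.215
v -3.161 3.482 -1.681
v -3.939 1.678 -2.299
v -2.999 1.74 -1.765
v -3.927 1.965 -1.255
v -4.028 3.042 -1.203
v -3.072 2.118 -2.777
v -3.173 3.195 -2.725
v -2.525 2.678 -2.028
v -3.054 2.583 -1.087
v -4.046 2.577 -2.893
v -4.575 2.482 -1.952
f 2 4 1
f 5 2 1
f 1 4 3
f 3 5 1
f 2 8 4
f 6 2 5
f 6 8 2
f 4 8 3
f 7 5 3
f 3 8 7
f 7 6 5
f 8 6 7
f 9 20 14
f 9 14 10
f 9 10 16
f 9 16 19
f 9 19 20
f 10 14 18
f 14 20 13
f 20 19 11
f 19 16 15
f 16 10 17
f 12 18 13
f 12 13 11
f 12 11 15
f 12 15 17
f 12 17 18
f 13 18 14
f 11 13 20
f 15 11 19
f 17 15 16
f 18 17 10



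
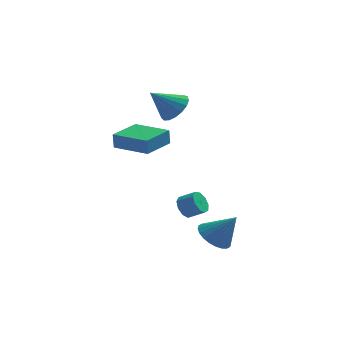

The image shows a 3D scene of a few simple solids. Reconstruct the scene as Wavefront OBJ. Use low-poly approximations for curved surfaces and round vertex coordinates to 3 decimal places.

v -2.098 -2.446 1.973
v -2.151 -2.433 2.891
v -3.923 -1.279 1.851
v -3.976 -1.266 2.77
v -1.044 -0.794 2.01
v -1.097 -0.781 2.929
v -2.869 0.373 1.889
v -2.922 0.386 2.807
v 1.359 -3.307 -3.49
v 2.108 -2.746 -3.988
v 2.481 -3.473 -1.99
v 1.897 -2.446 -3.796
v 1.603 -2.278 -3.558
v 1.273 -2.266 -3.31
v 0.956 -2.412 -3.089
v 0.7 -2.695 -2.929
v 0.544 -3.071 -2.854
v 0.513 -3.483 -2.876
v 0.61 -3.868 -2.992
v 0.822 -4.167 -3.183
v 1.115 -4.336 -3.421
v 1.445 -4.348 -3.67
v 1.763 -4.201 -3.891
v 2.018 -3.918 -4.051
v 2.174 -3.542 -4.125
v 2.205 -3.131 -4.103
v -0.952 2.186 3.266
v -0.206 1.967 3.957
v -2.248 1.774 4.534
v -0.293 2.452 4.026
v -0.531 2.877 3.921
v -0.866 3.143 3.665
v -1.22 3.19 3.319
v -1.512 3.007 2.96
v -1.676 2.636 2.671
v -1.674 2.162 2.519
v -1.507 1.694 2.538
v -1.212 1.338 2.723
v -0.858 1.177 3.033
v -0.525 1.247 3.397
v -0.29 1.532 3.73
v -0.373 0.833 -3.578
v 0.016 0.836 -4.219
v 0.902 0.611 -3.683
v 0.513 0.607 -3.042
v 0.012 1.306 -4.014
v 0.898 1.081 -3.478
v -0.173 1.555 -3.605
v 0.713 1.33 -3.069
v -0.451 1.466 -3.184
v 0.435 1.24 -2.647
v -0.693 1.08 -2.947
v 0.193 0.855 -2.41
v -0.785 0.579 -3.005
v 0.101 0.353 -2.469
v -0.684 0.196 -3.332
v 0.202 -0.029 -2.795
v -0.438 0.112 -3.774
v 0.448 -0.114 -3.237
v -0.161 0.364 -4.125
v 0.725 0.139 -3.588
f 2 4 1
f 5 2 1
f 1 4 3
f 3 5 1
f 2 8 4
f 6 2 5
f 6 8 2
f 4 8 3
f 7 5 3
f 3 8 7
f 7 6 5
f 8 6 7
f 10 9 12
f 10 12 11
f 12 9 13
f 12 13 11
f 13 9 14
f 13 14 11
f 14 9 15
f 14 15 11
f 15 9 16
f 15 16 11
f 16 9 17
f 16 17 11
f 17 9 18
f 17 18 11
f 18 9 19
f 18 19 11
f 19 9 20
f 19 20 11
f 20 9 21
f 20 21 11
f 21 9 22
f 21 22 11
f 22 9 23
f 22 23 11
f 23 9 24
f 23 24 11
f 24 9 25
f 24 25 11
f 25 9 26
f 25 26 11
f 26 9 10
f 26 10 11
f 28 27 30
f 28 30 29
f 30 27 31
f 30 31 29
f 31 27 32
f 31 32 29
f 32 27 33
f 32 33 29
f 33 27 34
f 33 34 29
f 34 27 35
f 34 35 29
f 35 27 36
f 35 36 29
f 36 27 37
f 36 37 29
f 37 27 38
f 37 38 29
f 38 27 39
f 38 39 29
f 39 27 40
f 39 40 29
f 40 27 41
f 40 41 29
f 41 27 28
f 41 28 29
f 43 42 46
f 43 46 44
f 44 46 47
f 44 47 45
f 46 42 48
f 46 48 47
f 47 48 49
f 47 49 45
f 48 42 50
f 48 50 49
f 49 50 51
f 49 51 45
f 50 42 52
f 50 52 51
f 51 52 53
f 51 53 45
f 52 42 54
f 52 54 53
f 53 54 55
f 53 55 45
f 54 42 56
f 54 56 55
f 55 56 57
f 55 57 45
f 56 42 58
f 56 58 57
f 57 58 59
f 57 59 45
f 58 42 60
f 58 60 59
f 59 60 61
f 59 61 45
f 60 42 43
f 60 43 61
f 61 43 44
f 61 44 45



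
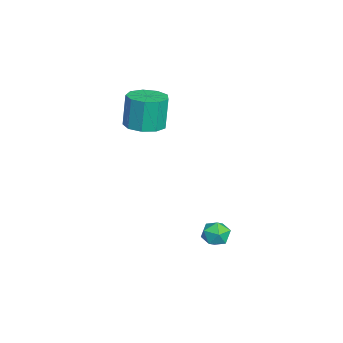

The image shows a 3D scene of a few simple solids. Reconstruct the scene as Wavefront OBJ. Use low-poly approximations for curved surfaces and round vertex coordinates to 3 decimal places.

v 2.949 1.839 -2.025
v 3.269 2.077 -2.705
v 3.851 0.943 -1.915
v 4.171 1.181 -2.595
v 4.208 1.644 -1.958
v 3.651 2.198 -2.026
v 3.469 0.822 -2.594
v 2.912 1.376 -2.662
v 3.59 1.449 -3.057
v 4.047 1.957 -2.664
v 3.073 1.063 -1.956
v 3.53 1.571 -1.563
v -0.202 -1.832 2.827
v 0.819 -1.957 2.978
v 0.563 -1.813 4.825
v -0.458 -1.688 4.673
v 0.667 -1.266 2.903
v 0.411 -1.122 4.75
v 0.109 -0.84 2.792
v -0.147 -0.696 4.639
v -0.595 -0.878 2.698
v -0.851 -0.734 4.544
v -1.115 -1.362 2.663
v -1.371 -1.218 4.51
v -1.208 -2.067 2.706
v -1.464 -1.922 4.552
v -0.83 -2.661 2.804
v -1.086 -2.517 4.651
v -0.158 -2.868 2.914
v -0.414 -2.723 4.76
v 0.493 -2.59 2.982
v 0.237 -2.445 4.829
f 1 12 6
f 1 6 2
f 1 2 8
f 1 8 11
f 1 11 12
f 2 6 10
f 6 12 5
f 12 11 3
f 11 8 7
f 8 2 9
f 4 10 5
f 4 5 3
f 4 3 7
f 4 7 9
f 4 9 10
f 5 10 6
f 3 5 12
f 7 3 11
f 9 7 8
f 10 9 2
f 14 13 17
f 14 17 15
f 15 17 18
f 15 18 16
f 17 13 19
f 17 19 18
f 18 19 20
f 18 20 16
f 19 13 21
f 19 21 20
f 20 21 22
f 20 22 16
f 21 13 23
f 21 23 22
f 22 23 24
f 22 24 16
f 23 13 25
f 23 25 24
f 24 25 26
f 24 26 16
f 25 13 27
f 25 27 26
f 26 27 28
f 26 28 16
f 27 13 29
f 27 29 28
f 28 29 30
f 28 30 16
f 29 13 31
f 29 31 30
f 30 31 32
f 30 32 16
f 31 13 14
f 31 14 32
f 32 14 15
f 32 15 16



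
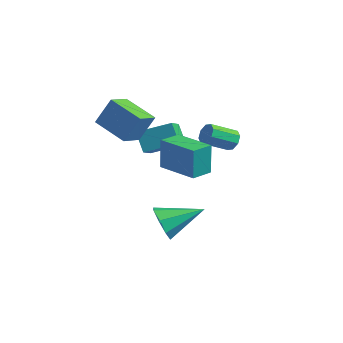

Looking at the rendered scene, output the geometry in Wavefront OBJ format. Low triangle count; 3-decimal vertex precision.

v 1.781 0.631 2.056
v 2.218 0.755 2.447
v 2.057 -0.527 3.035
v 1.619 -0.651 2.644
v 1.804 0.879 2.603
v 1.643 -0.404 3.19
v 1.376 0.857 2.438
v 1.215 -0.426 3.025
v 1.185 0.703 2.05
v 1.024 -0.58 2.637
v 1.343 0.507 1.665
v 1.182 -0.775 2.253
v 1.757 0.384 1.51
v 1.596 -0.899 2.097
v 2.185 0.406 1.675
v 2.024 -0.877 2.262
v 2.376 0.56 2.063
v 2.215 -0.723 2.65
v 2.263 -3.299 1.312
v 2.396 -3.353 2.966
v 1.967 -2.262 1.37
v 2.1 -2.317 3.024
v 4.18 -2.743 1.176
v 4.313 -2.798 2.83
v 3.884 -1.707 1.234
v 4.017 -1.761 2.888
v -2.61 -4.019 2.638
v -2.144 -3.439 4.066
v -3.121 -2.966 2.377
v -2.656 -2.385 3.804
v -0.964 -3.415 1.856
v -0.499 -2.834 3.283
v -1.476 -2.361 1.594
v -1.01 -1.781 3.022
v 1.894 -3.036 -2.329
v 2.544 -2.964 -3.085
v 2.626 -1.284 -1.531
v 1.879 -2.617 -3.237
v 1.223 -2.515 -2.857
v 0.959 -2.719 -2.168
v 1.243 -3.108 -1.573
v 1.908 -3.455 -1.421
v 2.564 -3.557 -1.801
v 2.828 -3.354 -2.49
v -3.207 -1.232 1.285
v -2.496 -1.992 1.698
v -2.186 0.082 1.946
v -1.475 -0.679 2.359
v -2.545 -1.201 0.201
v -1.834 -1.962 0.614
v -1.524 0.112 0.862
v -0.813 -0.648 1.275
f 2 1 5
f 2 5 3
f 3 5 6
f 3 6 4
f 5 1 7
f 5 7 6
f 6 7 8
f 6 8 4
f 7 1 9
f 7 9 8
f 8 9 10
f 8 10 4
f 9 1 11
f 9 11 10
f 10 11 12
f 10 12 4
f 11 1 13
f 11 13 12
f 12 13 14
f 12 14 4
f 13 1 15
f 13 15 14
f 14 15 16
f 14 16 4
f 15 1 17
f 15 17 16
f 16 17 18
f 16 18 4
f 17 1 2
f 17 2 18
f 18 2 3
f 18 3 4
f 20 22 19
f 23 20 19
f 19 22 21
f 21 23 19
f 20 26 22
f 24 20 23
f 24 26 20
f 22 26 21
f 25 23 21
f 21 26 25
f 25 24 23
f 26 24 25
f 28 30 27
f 31 28 27
f 27 30 29
f 29 31 27
f 28 34 30
f 32 28 31
f 32 34 28
f 30 34 29
f 33 31 29
f 29 34 33
f 33 32 31
f 34 32 33
f 36 35 38
f 36 38 37
f 38 35 39
f 38 39 37
f 39 35 40
f 39 40 37
f 40 35 41
f 40 41 37
f 41 35 42
f 41 42 37
f 42 35 43
f 42 43 37
f 43 35 44
f 43 44 37
f 44 35 36
f 44 36 37
f 46 48 45
f 49 46 45
f 45 48 47
f 47 49 45
f 46 52 48
f 50 46 49
f 50 52 46
f 48 52 47
f 51 49 47
f 47 52 51
f 51 50 49
f 52 50 51



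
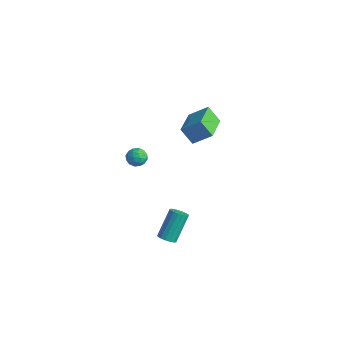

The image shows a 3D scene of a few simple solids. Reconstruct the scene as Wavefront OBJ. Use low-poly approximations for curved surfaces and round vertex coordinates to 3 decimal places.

v -0.883 -0.457 0.187
v -0.361 -0.587 0.537
v -1.079 -1.473 0.103
v -0.557 -1.603 0.453
v -1.066 -1.325 0.727
v -0.944 -0.697 0.779
v -0.496 -1.363 -0.139
v -0.374 -0.735 -0.087
v -0.122 -1.147 0.335
v -0.474 -1.123 0.87
v -0.966 -0.937 -0.23
v -1.318 -0.913 0.305
v -0.605 -0.433 0.37
v -0.835 -1.627 0.27
v -1.134 -1.463 0.432
v -0.828 -1.54 0.637
v -0.948 -0.498 0.512
v -0.641 -0.574 0.717
v -1.055 -1.007 0.829
v -0.799 -1.486 -0.077
v -0.492 -1.562 0.128
v -0.612 -0.52 0.003
v -0.306 -0.597 0.208
v -0.385 -1.053 -0.189
v -0.157 -0.838 0.456
v -0.273 -1.435 0.407
v -0.236 -1.295 0.059
v -0.165 -0.926 0.09
v -0.364 -0.825 0.771
v -0.48 -1.421 0.721
v -0.779 -1.258 0.883
v -0.707 -0.889 0.913
v -0.224 -1.154 0.652
v -0.96 -0.639 -0.081
v -1.076 -1.235 -0.131
v -0.733 -1.171 -0.273
v -0.661 -0.802 -0.243
v -1.167 -0.625 0.233
v -1.283 -1.222 0.184
v -1.275 -1.134 0.55
v -1.204 -0.765 0.581
v -1.216 -0.906 -0.012
v 2.083 0.558 2.475
v 1.433 0.27 3.391
v 0.959 2.082 2.156
v 0.309 1.794 3.073
v 2.851 1.286 3.247
v 2.201 0.998 4.164
v 1.727 2.81 2.929
v 1.077 2.522 3.845
v 2.194 -1.336 -4.62
v 2.694 -1.099 -4.707
v 2.426 0.012 -3.227
v 1.926 -0.224 -3.14
v 2.526 -0.948 -4.851
v 2.257 0.163 -3.371
v 2.282 -0.886 -4.942
v 2.013 0.226 -3.462
v 2.017 -0.927 -4.959
v 1.749 0.185 -3.48
v 1.794 -1.062 -4.899
v 1.525 0.05 -3.419
v 1.662 -1.259 -4.774
v 1.393 -0.147 -3.295
v 1.652 -1.474 -4.615
v 1.383 -0.362 -3.135
v 1.766 -1.657 -4.456
v 1.497 -0.546 -2.976
v 1.978 -1.767 -4.335
v 1.71 -0.655 -2.855
v 2.24 -1.778 -4.279
v 1.972 -0.666 -2.8
v 2.492 -1.688 -4.301
v 2.223 -0.576 -2.822
v 2.675 -1.517 -4.397
v 2.406 -0.405 -2.917
v 2.748 -1.304 -4.543
v 2.479 -0.193 -3.063
f 1 38 17
f 38 12 41
f 17 41 6
f 38 41 17
f 1 17 13
f 17 6 18
f 13 18 2
f 17 18 13
f 1 13 22
f 13 2 23
f 22 23 8
f 13 23 22
f 1 22 34
f 22 8 37
f 34 37 11
f 22 37 34
f 1 34 38
f 34 11 42
f 38 42 12
f 34 42 38
f 2 18 29
f 18 6 32
f 29 32 10
f 18 32 29
f 6 41 19
f 41 12 40
f 19 40 5
f 41 40 19
f 12 42 39
f 42 11 35
f 39 35 3
f 42 35 39
f 11 37 36
f 37 8 24
f 36 24 7
f 37 24 36
f 8 23 28
f 23 2 25
f 28 25 9
f 23 25 28
f 4 30 16
f 30 10 31
f 16 31 5
f 30 31 16
f 4 16 14
f 16 5 15
f 14 15 3
f 16 15 14
f 4 14 21
f 14 3 20
f 21 20 7
f 14 20 21
f 4 21 26
f 21 7 27
f 26 27 9
f 21 27 26
f 4 26 30
f 26 9 33
f 30 33 10
f 26 33 30
f 5 31 19
f 31 10 32
f 19 32 6
f 31 32 19
f 3 15 39
f 15 5 40
f 39 40 12
f 15 40 39
f 7 20 36
f 20 3 35
f 36 35 11
f 20 35 36
f 9 27 28
f 27 7 24
f 28 24 8
f 27 24 28
f 10 33 29
f 33 9 25
f 29 25 2
f 33 25 29
f 44 46 43
f 47 44 43
f 43 46 45
f 45 47 43
f 44 50 46
f 48 44 47
f 48 50 44
f 46 50 45
f 49 47 45
f 45 50 49
f 49 48 47
f 50 48 49
f 52 51 55
f 52 55 53
f 53 55 56
f 53 56 54
f 55 51 57
f 55 57 56
f 56 57 58
f 56 58 54
f 57 51 59
f 57 59 58
f 58 59 60
f 58 60 54
f 59 51 61
f 59 61 60
f 60 61 62
f 60 62 54
f 61 51 63
f 61 63 62
f 62 63 64
f 62 64 54
f 63 51 65
f 63 65 64
f 64 65 66
f 64 66 54
f 65 51 67
f 65 67 66
f 66 67 68
f 66 68 54
f 67 51 69
f 67 69 68
f 68 69 70
f 68 70 54
f 69 51 71
f 69 71 70
f 70 71 72
f 70 72 54
f 71 51 73
f 71 73 72
f 72 73 74
f 72 74 54
f 73 51 75
f 73 75 74
f 74 75 76
f 74 76 54
f 75 51 77
f 75 77 76
f 76 77 78
f 76 78 54
f 77 51 52
f 77 52 78
f 78 52 53
f 78 53 54



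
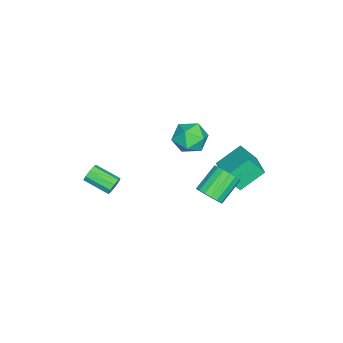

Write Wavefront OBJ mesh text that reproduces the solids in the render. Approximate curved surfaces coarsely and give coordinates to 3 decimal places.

v -3.896 4.463 -3.752
v -3.657 3.569 -2.622
v -2.328 5.32 -3.406
v -2.089 4.426 -2.276
v -3.011 3.294 -4.864
v -2.772 2.4 -3.734
v -1.443 4.151 -4.518
v -1.204 3.257 -3.388
v 2.263 3.334 -1.819
v 2.563 2.895 -1.168
v 1.296 3.568 -0.131
v 0.997 4.006 -0.781
v 2.763 3.244 -1.15
v 1.496 3.916 -0.112
v 2.849 3.613 -1.284
v 1.582 4.285 -0.247
v 2.8 3.918 -1.542
v 1.533 4.59 -0.504
v 2.628 4.089 -1.862
v 1.361 4.761 -0.825
v 2.373 4.088 -2.173
v 1.106 4.76 -1.136
v 2.093 3.913 -2.402
v 0.826 4.585 -1.365
v 1.852 3.606 -2.498
v 0.585 4.278 -1.461
v 1.705 3.237 -2.438
v 0.438 3.909 -1.401
v 1.686 2.89 -2.236
v 0.419 3.562 -1.199
v 1.799 2.644 -1.939
v 0.532 3.316 -0.902
v 2.019 2.557 -1.614
v 0.752 3.229 -0.576
v 2.295 2.647 -1.335
v 1.028 3.32 -0.298
v 1.636 -2.148 -2.997
v 1.964 -2.026 -2.497
v 1.672 -3.51 -1.944
v 1.344 -3.632 -2.443
v 1.564 -1.924 -2.434
v 1.272 -3.408 -1.88
v 1.198 -1.927 -2.634
v 0.906 -3.41 -2.081
v 1.037 -2.033 -3.004
v 0.745 -3.517 -2.451
v 1.156 -2.193 -3.371
v 0.864 -3.677 -2.817
v 1.5 -2.332 -3.562
v 1.208 -3.816 -3.009
v 1.907 -2.385 -3.489
v 1.615 -3.869 -2.936
v 2.188 -2.327 -3.186
v 1.896 -3.811 -2.632
v 2.21 -2.186 -2.794
v 1.918 -3.669 -2.24
v -3.429 1.777 -1.935
v -2.454 1.642 -2.522
v -3.206 0.098 -1.178
v -2.231 -0.037 -1.765
v -2.286 0.73 -0.916
v -2.424 1.767 -1.383
v -3.236 -0.027 -2.317
v -3.374 1.01 -2.784
v -2.335 0.526 -2.758
v -1.748 0.995 -1.892
v -3.912 0.745 -1.808
v -3.325 1.214 -0.942
f 2 4 1
f 5 2 1
f 1 4 3
f 3 5 1
f 2 8 4
f 6 2 5
f 6 8 2
f 4 8 3
f 7 5 3
f 3 8 7
f 7 6 5
f 8 6 7
f 10 9 13
f 10 13 11
f 11 13 14
f 11 14 12
f 13 9 15
f 13 15 14
f 14 15 16
f 14 16 12
f 15 9 17
f 15 17 16
f 16 17 18
f 16 18 12
f 17 9 19
f 17 19 18
f 18 19 20
f 18 20 12
f 19 9 21
f 19 21 20
f 20 21 22
f 20 22 12
f 21 9 23
f 21 23 22
f 22 23 24
f 22 24 12
f 23 9 25
f 23 25 24
f 24 25 26
f 24 26 12
f 25 9 27
f 25 27 26
f 26 27 28
f 26 28 12
f 27 9 29
f 27 29 28
f 28 29 30
f 28 30 12
f 29 9 31
f 29 31 30
f 30 31 32
f 30 32 12
f 31 9 33
f 31 33 32
f 32 33 34
f 32 34 12
f 33 9 35
f 33 35 34
f 34 35 36
f 34 36 12
f 35 9 10
f 35 10 36
f 36 10 11
f 36 11 12
f 38 37 41
f 38 41 39
f 39 41 42
f 39 42 40
f 41 37 43
f 41 43 42
f 42 43 44
f 42 44 40
f 43 37 45
f 43 45 44
f 44 45 46
f 44 46 40
f 45 37 47
f 45 47 46
f 46 47 48
f 46 48 40
f 47 37 49
f 47 49 48
f 48 49 50
f 48 50 40
f 49 37 51
f 49 51 50
f 50 51 52
f 50 52 40
f 51 37 53
f 51 53 52
f 52 53 54
f 52 54 40
f 53 37 55
f 53 55 54
f 54 55 56
f 54 56 40
f 55 37 38
f 55 38 56
f 56 38 39
f 56 39 40
f 57 68 62
f 57 62 58
f 57 58 64
f 57 64 67
f 57 67 68
f 58 62 66
f 62 68 61
f 68 67 59
f 67 64 63
f 64 58 65
f 60 66 61
f 60 61 59
f 60 59 63
f 60 63 65
f 60 65 66
f 61 66 62
f 59 61 68
f 63 59 67
f 65 63 64
f 66 65 58



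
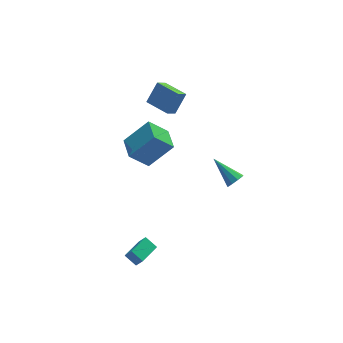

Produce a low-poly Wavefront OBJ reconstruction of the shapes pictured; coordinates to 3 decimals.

v -0.074 3.829 1.597
v 0.733 4.272 2.743
v 0.534 4.194 1.027
v 1.341 4.638 2.173
v 0.719 2.462 1.567
v 1.526 2.906 2.713
v 1.327 2.828 0.997
v 2.134 3.271 2.143
v -0.472 2.321 -3.043
v -1.604 2.503 -1.871
v -0.298 3.859 -3.114
v -1.43 4.042 -1.942
v 1.03 2.218 -1.578
v -0.102 2.401 -0.406
v 1.204 3.757 -1.649
v 0.072 3.939 -0.477
v 4.103 0.213 -4.012
v 4.468 0.088 -3.539
v 3.277 1.667 -2.988
v 4.65 0.367 -3.79
v 4.576 0.575 -4.144
v 4.28 0.613 -4.437
v 3.902 0.464 -4.53
v 3.618 0.198 -4.381
v 3.56 -0.061 -4.059
v 3.756 -0.192 -3.715
v 4.115 -0.133 -3.51
v -3.461 -4.458 -4.28
v -3.912 -3.862 -3.816
v -2.362 -3.623 -4.286
v -2.813 -3.027 -3.822
v -3.187 -4.813 -3.558
v -3.638 -4.217 -3.094
v -2.088 -3.978 -3.564
v -2.539 -3.382 -3.1
f 2 4 1
f 5 2 1
f 1 4 3
f 3 5 1
f 2 8 4
f 6 2 5
f 6 8 2
f 4 8 3
f 7 5 3
f 3 8 7
f 7 6 5
f 8 6 7
f 10 12 9
f 13 10 9
f 9 12 11
f 11 13 9
f 10 16 12
f 14 10 13
f 14 16 10
f 12 16 11
f 15 13 11
f 11 16 15
f 15 14 13
f 16 14 15
f 18 17 20
f 18 20 19
f 20 17 21
f 20 21 19
f 21 17 22
f 21 22 19
f 22 17 23
f 22 23 19
f 23 17 24
f 23 24 19
f 24 17 25
f 24 25 19
f 25 17 26
f 25 26 19
f 26 17 27
f 26 27 19
f 27 17 18
f 27 18 19
f 29 31 28
f 32 29 28
f 28 31 30
f 30 32 28
f 29 35 31
f 33 29 32
f 33 35 29
f 31 35 30
f 34 32 30
f 30 35 34
f 34 33 32
f 35 33 34



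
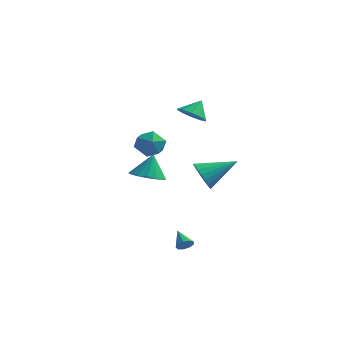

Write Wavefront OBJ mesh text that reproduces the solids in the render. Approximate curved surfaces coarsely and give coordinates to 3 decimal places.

v 2.671 -2.449 0.937
v 3.336 -2.872 0.388
v 4.169 -1.271 1.843
v 3.228 -2.561 0.163
v 3.023 -2.231 0.071
v 2.758 -1.938 0.129
v 2.478 -1.734 0.326
v 2.231 -1.653 0.63
v 2.06 -1.71 0.986
v 1.995 -1.895 1.334
v 2.047 -2.175 1.613
v 2.206 -2.503 1.775
v 2.446 -2.822 1.792
v 2.725 -3.076 1.662
v 2.995 -3.221 1.406
v 3.208 -3.234 1.069
v 3.329 -3.11 0.709
v -2.185 1.066 -1.227
v -1.316 0.474 -1.094
v -2.055 1.594 0.267
v -1.132 0.957 -1.28
v -1.231 1.468 -1.453
v -1.586 1.872 -1.565
v -2.101 2.059 -1.586
v -2.639 1.981 -1.511
v -3.055 1.657 -1.36
v -3.238 1.175 -1.173
v -3.14 0.663 -1.001
v -2.785 0.259 -0.889
v -2.27 0.072 -0.868
v -1.732 0.151 -0.943
v -0.013 2.167 3.382
v 0.744 1.663 3.522
v 0.273 2.853 4.298
v 0.877 2.085 3.165
v 0.67 2.538 2.89
v 0.202 2.849 2.804
v -0.348 2.9 2.938
v -0.77 2.671 3.242
v -0.904 2.249 3.599
v -0.697 1.796 3.873
v -0.229 1.485 3.96
v 0.321 1.434 3.826
v -3.821 4.496 -0.404
v -2.805 4.368 -0.522
v -3.855 3.232 0.682
v -2.839 3.104 0.564
v -3.201 3.943 1.041
v -3.18 4.724 0.37
v -3.48 2.876 -0.21
v -3.459 3.657 -0.881
v -2.594 3.367 -0.401
v -2.422 4.026 0.372
v -4.238 3.574 -0.212
v -4.066 4.233 0.561
v 2.388 -3.885 -3.539
v 2.675 -3.966 -3.125
v 1.652 -3.235 -2.901
v 2.784 -3.679 -3.291
v 2.708 -3.489 -3.573
v 2.482 -3.483 -3.839
v 2.212 -3.666 -3.964
v 2.025 -3.95 -3.891
v 2.007 -4.204 -3.652
v 2.168 -4.309 -3.361
v 2.431 -4.215 -3.152
f 2 1 4
f 2 4 3
f 4 1 5
f 4 5 3
f 5 1 6
f 5 6 3
f 6 1 7
f 6 7 3
f 7 1 8
f 7 8 3
f 8 1 9
f 8 9 3
f 9 1 10
f 9 10 3
f 10 1 11
f 10 11 3
f 11 1 12
f 11 12 3
f 12 1 13
f 12 13 3
f 13 1 14
f 13 14 3
f 14 1 15
f 14 15 3
f 15 1 16
f 15 16 3
f 16 1 17
f 16 17 3
f 17 1 2
f 17 2 3
f 19 18 21
f 19 21 20
f 21 18 22
f 21 22 20
f 22 18 23
f 22 23 20
f 23 18 24
f 23 24 20
f 24 18 25
f 24 25 20
f 25 18 26
f 25 26 20
f 26 18 27
f 26 27 20
f 27 18 28
f 27 28 20
f 28 18 29
f 28 29 20
f 29 18 30
f 29 30 20
f 30 18 31
f 30 31 20
f 31 18 19
f 31 19 20
f 33 32 35
f 33 35 34
f 35 32 36
f 35 36 34
f 36 32 37
f 36 37 34
f 37 32 38
f 37 38 34
f 38 32 39
f 38 39 34
f 39 32 40
f 39 40 34
f 40 32 41
f 40 41 34
f 41 32 42
f 41 42 34
f 42 32 43
f 42 43 34
f 43 32 33
f 43 33 34
f 44 55 49
f 44 49 45
f 44 45 51
f 44 51 54
f 44 54 55
f 45 49 53
f 49 55 48
f 55 54 46
f 54 51 50
f 51 45 52
f 47 53 48
f 47 48 46
f 47 46 50
f 47 50 52
f 47 52 53
f 48 53 49
f 46 48 55
f 50 46 54
f 52 50 51
f 53 52 45
f 57 56 59
f 57 59 58
f 59 56 60
f 59 60 58
f 60 56 61
f 60 61 58
f 61 56 62
f 61 62 58
f 62 56 63
f 62 63 58
f 63 56 64
f 63 64 58
f 64 56 65
f 64 65 58
f 65 56 66
f 65 66 58
f 66 56 57
f 66 57 58



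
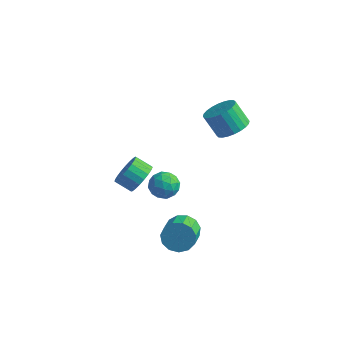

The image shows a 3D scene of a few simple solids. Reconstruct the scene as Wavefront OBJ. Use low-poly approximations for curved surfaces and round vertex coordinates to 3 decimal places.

v -0.655 1.603 -2.948
v 0.199 1.275 -2.75
v -1.179 0.185 -3.03
v -0.325 -0.143 -2.832
v -0.816 0.31 -2.176
v -0.492 1.187 -2.126
v -0.488 0.273 -3.654
v -0.164 1.15 -3.604
v 0.302 0.454 -3.187
v 0.1 0.477 -2.273
v -1.08 0.983 -3.507
v -1.282 1.006 -2.593
v -0.182 1.563 -2.842
v -0.798 -0.103 -2.938
v -1.087 0.163 -2.553
v -0.585 -0.03 -2.436
v -0.588 1.511 -2.475
v -0.086 1.319 -2.359
v -0.683 0.752 -2.021
v -0.894 0.141 -3.421
v -0.392 -0.051 -3.305
v -0.395 1.49 -3.344
v 0.107 1.297 -3.227
v -0.297 0.708 -3.759
v 0.381 0.888 -2.982
v 0.073 0.055 -3.03
v -0.023 0.299 -3.513
v 0.168 0.814 -3.484
v 0.262 0.902 -2.445
v -0.047 0.068 -2.493
v -0.335 0.334 -2.108
v -0.145 0.849 -2.078
v 0.322 0.419 -2.702
v -0.933 1.392 -3.287
v -1.242 0.558 -3.335
v -0.835 0.611 -3.702
v -0.645 1.126 -3.672
v -1.053 1.405 -2.75
v -1.361 0.572 -2.798
v -1.148 0.646 -2.296
v -0.957 1.161 -2.267
v -1.302 1.041 -3.078
v 2.827 2.384 2.498
v 3.426 3.041 2.933
v 2.573 2.992 4.178
v 1.973 2.336 3.742
v 3.168 3.274 2.766
v 2.315 3.226 4.011
v 2.858 3.372 2.557
v 2.005 3.324 3.802
v 2.543 3.319 2.339
v 1.69 3.271 3.584
v 2.271 3.124 2.146
v 1.418 3.076 3.391
v 2.084 2.817 2.006
v 1.231 2.769 3.251
v 2.01 2.443 1.94
v 1.157 2.395 3.185
v 2.061 2.061 1.96
v 1.207 2.013 3.205
v 2.227 1.728 2.062
v 1.374 1.679 3.307
v 2.485 1.494 2.229
v 1.632 1.446 3.474
v 2.795 1.396 2.438
v 1.942 1.348 3.683
v 3.11 1.449 2.656
v 2.257 1.401 3.901
v 3.382 1.644 2.849
v 2.529 1.596 4.094
v 3.569 1.951 2.989
v 2.716 1.903 4.234
v 3.643 2.325 3.055
v 2.79 2.277 4.3
v 3.593 2.707 3.035
v 2.739 2.659 4.28
v 2.098 -1.28 -3.787
v 2.56 -0.724 -3.156
v 3.145 -2.044 -2.421
v 2.682 -2.6 -3.053
v 2.072 -0.822 -2.944
v 2.657 -2.143 -2.209
v 1.592 -1.066 -3
v 2.177 -2.386 -2.265
v 1.273 -1.377 -3.305
v 1.858 -2.697 -2.571
v 1.216 -1.658 -3.764
v 1.8 -2.978 -3.03
v 1.438 -1.818 -4.23
v 2.023 -3.139 -3.496
v 1.87 -1.808 -4.556
v 2.455 -3.128 -3.822
v 2.374 -1.63 -4.637
v 2.959 -2.95 -3.903
v 2.791 -1.341 -4.449
v 3.375 -2.661 -3.714
v 2.987 -1.032 -4.05
v 3.572 -2.353 -3.316
v 2.901 -0.802 -3.568
v 3.486 -2.123 -2.834
v -0.762 -0.966 -1.153
v -0.316 -0.716 -0.329
v -1.231 -0.944 0.237
v -1.678 -1.194 -0.587
v -0.476 -0.365 -0.447
v -1.392 -0.594 0.119
v -0.686 -0.118 -0.687
v -1.601 -0.347 -0.121
v -0.909 -0.018 -1.008
v -1.825 -0.246 -0.442
v -1.107 -0.082 -1.353
v -2.022 -0.31 -0.788
v -1.245 -0.298 -1.664
v -2.16 -0.526 -1.099
v -1.3 -0.63 -1.887
v -2.215 -0.858 -1.322
v -1.261 -1.02 -1.983
v -2.177 -1.248 -1.417
v -1.137 -1.4 -1.935
v -2.052 -1.629 -1.369
v -0.948 -1.706 -1.752
v -1.863 -1.934 -1.186
v -0.726 -1.883 -1.465
v -1.642 -2.112 -0.9
v -0.511 -1.902 -1.124
v -1.427 -2.131 -0.559
v -0.339 -1.759 -0.789
v -1.255 -1.988 -0.223
v -0.241 -1.479 -0.516
v -1.156 -1.707 0.05
v -0.232 -1.11 -0.353
v -1.148 -1.338 0.212
f 1 38 17
f 38 12 41
f 17 41 6
f 38 41 17
f 1 17 13
f 17 6 18
f 13 18 2
f 17 18 13
f 1 13 22
f 13 2 23
f 22 23 8
f 13 23 22
f 1 22 34
f 22 8 37
f 34 37 11
f 22 37 34
f 1 34 38
f 34 11 42
f 38 42 12
f 34 42 38
f 2 18 29
f 18 6 32
f 29 32 10
f 18 32 29
f 6 41 19
f 41 12 40
f 19 40 5
f 41 40 19
f 12 42 39
f 42 11 35
f 39 35 3
f 42 35 39
f 11 37 36
f 37 8 24
f 36 24 7
f 37 24 36
f 8 23 28
f 23 2 25
f 28 25 9
f 23 25 28
f 4 30 16
f 30 10 31
f 16 31 5
f 30 31 16
f 4 16 14
f 16 5 15
f 14 15 3
f 16 15 14
f 4 14 21
f 14 3 20
f 21 20 7
f 14 20 21
f 4 21 26
f 21 7 27
f 26 27 9
f 21 27 26
f 4 26 30
f 26 9 33
f 30 33 10
f 26 33 30
f 5 31 19
f 31 10 32
f 19 32 6
f 31 32 19
f 3 15 39
f 15 5 40
f 39 40 12
f 15 40 39
f 7 20 36
f 20 3 35
f 36 35 11
f 20 35 36
f 9 27 28
f 27 7 24
f 28 24 8
f 27 24 28
f 10 33 29
f 33 9 25
f 29 25 2
f 33 25 29
f 44 43 47
f 44 47 45
f 45 47 48
f 45 48 46
f 47 43 49
f 47 49 48
f 48 49 50
f 48 50 46
f 49 43 51
f 49 51 50
f 50 51 52
f 50 52 46
f 51 43 53
f 51 53 52
f 52 53 54
f 52 54 46
f 53 43 55
f 53 55 54
f 54 55 56
f 54 56 46
f 55 43 57
f 55 57 56
f 56 57 58
f 56 58 46
f 57 43 59
f 57 59 58
f 58 59 60
f 58 60 46
f 59 43 61
f 59 61 60
f 60 61 62
f 60 62 46
f 61 43 63
f 61 63 62
f 62 63 64
f 62 64 46
f 63 43 65
f 63 65 64
f 64 65 66
f 64 66 46
f 65 43 67
f 65 67 66
f 66 67 68
f 66 68 46
f 67 43 69
f 67 69 68
f 68 69 70
f 68 70 46
f 69 43 71
f 69 71 70
f 70 71 72
f 70 72 46
f 71 43 73
f 71 73 72
f 72 73 74
f 72 74 46
f 73 43 75
f 73 75 74
f 74 75 76
f 74 76 46
f 75 43 44
f 75 44 76
f 76 44 45
f 76 45 46
f 78 77 81
f 78 81 79
f 79 81 82
f 79 82 80
f 81 77 83
f 81 83 82
f 82 83 84
f 82 84 80
f 83 77 85
f 83 85 84
f 84 85 86
f 84 86 80
f 85 77 87
f 85 87 86
f 86 87 88
f 86 88 80
f 87 77 89
f 87 89 88
f 88 89 90
f 88 90 80
f 89 77 91
f 89 91 90
f 90 91 92
f 90 92 80
f 91 77 93
f 91 93 92
f 92 93 94
f 92 94 80
f 93 77 95
f 93 95 94
f 94 95 96
f 94 96 80
f 95 77 97
f 95 97 96
f 96 97 98
f 96 98 80
f 97 77 99
f 97 99 98
f 98 99 100
f 98 100 80
f 99 77 78
f 99 78 100
f 100 78 79
f 100 79 80
f 102 101 105
f 102 105 103
f 103 105 106
f 103 106 104
f 105 101 107
f 105 107 106
f 106 107 108
f 106 108 104
f 107 101 109
f 107 109 108
f 108 109 110
f 108 110 104
f 109 101 111
f 109 111 110
f 110 111 112
f 110 112 104
f 111 101 113
f 111 113 112
f 112 113 114
f 112 114 104
f 113 101 115
f 113 115 114
f 114 115 116
f 114 116 104
f 115 101 117
f 115 117 116
f 116 117 118
f 116 118 104
f 117 101 119
f 117 119 118
f 118 119 120
f 118 120 104
f 119 101 121
f 119 121 120
f 120 121 122
f 120 122 104
f 121 101 123
f 121 123 122
f 122 123 124
f 122 124 104
f 123 101 125
f 123 125 124
f 124 125 126
f 124 126 104
f 125 101 127
f 125 127 126
f 126 127 128
f 126 128 104
f 127 101 129
f 127 129 128
f 128 129 130
f 128 130 104
f 129 101 131
f 129 131 130
f 130 131 132
f 130 132 104
f 131 101 102
f 131 102 132
f 132 102 103
f 132 103 104



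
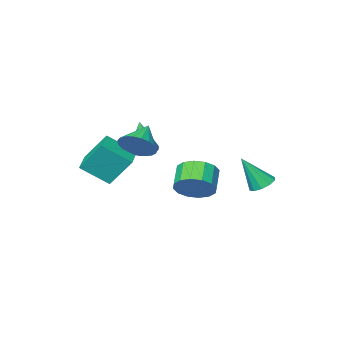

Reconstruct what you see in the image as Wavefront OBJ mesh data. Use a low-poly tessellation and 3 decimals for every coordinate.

v 3.136 2.679 2.594
v 3.745 2.691 3.323
v 2.104 1.961 3.466
v 3.55 3.031 3.373
v 3.284 3.31 3.288
v 2.992 3.48 3.083
v 2.725 3.512 2.794
v 2.529 3.4 2.47
v 2.438 3.163 2.167
v 2.468 2.842 1.938
v 2.613 2.493 1.823
v 2.848 2.177 1.84
v 3.133 1.947 1.988
v 3.419 1.844 2.241
v 3.656 1.885 2.555
v 3.802 2.063 2.875
v 3.834 2.348 3.147
v -2.406 -1.173 -2.532
v -1.907 -0.769 -1.651
v -2.635 -1.623 -0.847
v -3.134 -2.027 -1.728
v -2.364 -0.446 -1.721
v -3.092 -1.299 -0.918
v -2.832 -0.317 -2.009
v -3.56 -1.171 -1.205
v -3.186 -0.418 -2.437
v -3.914 -1.272 -1.633
v -3.331 -0.721 -2.89
v -4.059 -1.575 -2.086
v -3.228 -1.146 -3.247
v -3.956 -1.999 -2.443
v -2.905 -1.577 -3.413
v -3.633 -2.431 -2.609
v -2.448 -1.901 -3.342
v -3.176 -2.754 -2.539
v -1.98 -2.029 -3.055
v -2.708 -2.883 -2.251
v -1.626 -1.928 -2.627
v -2.354 -2.782 -1.823
v -1.481 -1.625 -2.174
v -2.209 -2.479 -1.37
v -1.584 -1.201 -1.817
v -2.312 -2.054 -1.013
v 1.55 -2.122 -0.974
v 2.73 -2.943 0.059
v 0.802 -1.285 0.546
v 1.981 -2.105 1.579
v 2.479 -0.995 -1.139
v 3.658 -1.815 -0.106
v 1.73 -0.157 0.381
v 2.91 -0.978 1.414
v 1.626 0.768 1.563
v 1.879 1.007 2.159
v 0.834 -0.968 2.597
v 1.634 1.118 2.158
v 1.388 1.176 2.066
v 1.178 1.172 1.898
v 1.036 1.106 1.679
v 0.984 0.989 1.442
v 1.03 0.838 1.224
v 1.167 0.676 1.057
v 1.373 0.529 0.968
v 1.618 0.418 0.969
v 1.865 0.36 1.061
v 2.075 0.364 1.229
v 2.217 0.43 1.448
v 2.269 0.547 1.685
v 2.223 0.698 1.903
v 2.086 0.859 2.07
v -2.946 3.81 -0.66
v -2.528 4.383 -0.695
v -2.094 3.29 0.98
v -2.89 4.493 -0.473
v -3.273 4.342 -0.321
v -3.531 3.988 -0.299
v -3.566 3.566 -0.415
v -3.364 3.238 -0.624
v -3.003 3.128 -0.847
v -2.619 3.279 -0.999
v -2.361 3.633 -1.02
v -2.326 4.054 -0.905
f 2 1 4
f 2 4 3
f 4 1 5
f 4 5 3
f 5 1 6
f 5 6 3
f 6 1 7
f 6 7 3
f 7 1 8
f 7 8 3
f 8 1 9
f 8 9 3
f 9 1 10
f 9 10 3
f 10 1 11
f 10 11 3
f 11 1 12
f 11 12 3
f 12 1 13
f 12 13 3
f 13 1 14
f 13 14 3
f 14 1 15
f 14 15 3
f 15 1 16
f 15 16 3
f 16 1 17
f 16 17 3
f 17 1 2
f 17 2 3
f 19 18 22
f 19 22 20
f 20 22 23
f 20 23 21
f 22 18 24
f 22 24 23
f 23 24 25
f 23 25 21
f 24 18 26
f 24 26 25
f 25 26 27
f 25 27 21
f 26 18 28
f 26 28 27
f 27 28 29
f 27 29 21
f 28 18 30
f 28 30 29
f 29 30 31
f 29 31 21
f 30 18 32
f 30 32 31
f 31 32 33
f 31 33 21
f 32 18 34
f 32 34 33
f 33 34 35
f 33 35 21
f 34 18 36
f 34 36 35
f 35 36 37
f 35 37 21
f 36 18 38
f 36 38 37
f 37 38 39
f 37 39 21
f 38 18 40
f 38 40 39
f 39 40 41
f 39 41 21
f 40 18 42
f 40 42 41
f 41 42 43
f 41 43 21
f 42 18 19
f 42 19 43
f 43 19 20
f 43 20 21
f 45 47 44
f 48 45 44
f 44 47 46
f 46 48 44
f 45 51 47
f 49 45 48
f 49 51 45
f 47 51 46
f 50 48 46
f 46 51 50
f 50 49 48
f 51 49 50
f 53 52 55
f 53 55 54
f 55 52 56
f 55 56 54
f 56 52 57
f 56 57 54
f 57 52 58
f 57 58 54
f 58 52 59
f 58 59 54
f 59 52 60
f 59 60 54
f 60 52 61
f 60 61 54
f 61 52 62
f 61 62 54
f 62 52 63
f 62 63 54
f 63 52 64
f 63 64 54
f 64 52 65
f 64 65 54
f 65 52 66
f 65 66 54
f 66 52 67
f 66 67 54
f 67 52 68
f 67 68 54
f 68 52 69
f 68 69 54
f 69 52 53
f 69 53 54
f 71 70 73
f 71 73 72
f 73 70 74
f 73 74 72
f 74 70 75
f 74 75 72
f 75 70 76
f 75 76 72
f 76 70 77
f 76 77 72
f 77 70 78
f 77 78 72
f 78 70 79
f 78 79 72
f 79 70 80
f 79 80 72
f 80 70 81
f 80 81 72
f 81 70 71
f 81 71 72



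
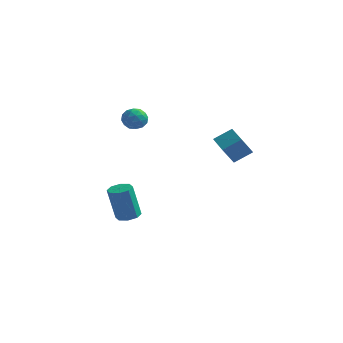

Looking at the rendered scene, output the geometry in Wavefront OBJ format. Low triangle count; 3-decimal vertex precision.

v 3.108 0.197 -0.355
v 2.692 -0.283 0.616
v 3.875 0.788 0.266
v 3.459 0.308 1.237
v 4.121 -0.968 -0.497
v 3.705 -1.448 0.474
v 4.888 -0.377 0.124
v 4.472 -0.857 1.095
v -3.356 2.767 0.438
v -2.907 2.849 -0.166
v -2.973 1.611 0.566
v -2.524 1.693 -0.038
v -2.367 2.064 0.603
v -2.604 2.778 0.524
v -3.276 1.682 -0.124
v -3.513 2.396 -0.203
v -2.858 2.178 -0.513
v -2.296 2.414 -0.064
v -3.584 2.046 0.464
v -3.022 2.282 0.913
v -3.165 2.91 0.124
v -2.715 1.55 0.276
v -2.622 1.768 0.652
v -2.359 1.816 0.297
v -2.987 2.868 0.53
v -2.723 2.916 0.175
v -2.406 2.455 0.627
v -3.157 1.544 0.225
v -2.893 1.592 -0.13
v -3.521 2.644 0.103
v -3.258 2.692 -0.252
v -3.474 2.005 -0.227
v -2.872 2.563 -0.435
v -2.647 1.884 -0.359
v -3.089 1.877 -0.41
v -3.228 2.297 -0.456
v -2.542 2.702 -0.171
v -2.317 2.022 -0.095
v -2.225 2.241 0.282
v -2.364 2.661 0.235
v -2.513 2.308 -0.375
v -3.563 2.438 0.495
v -3.338 1.758 0.571
v -3.516 1.799 0.165
v -3.655 2.219 0.118
v -3.233 2.576 0.759
v -3.008 1.897 0.835
v -2.652 2.163 0.856
v -2.791 2.583 0.81
v -3.367 2.152 0.775
v -0.96 -2.544 -4.567
v -0.359 -2.283 -4.425
v -0.719 -2.516 -2.472
v -1.32 -2.776 -2.613
v -0.727 -1.927 -4.45
v -1.087 -2.159 -2.497
v -1.231 -1.931 -4.544
v -1.591 -2.164 -2.59
v -1.576 -2.295 -4.651
v -1.936 -2.527 -2.697
v -1.561 -2.804 -4.708
v -1.921 -3.037 -2.755
v -1.193 -3.161 -4.683
v -1.553 -3.393 -2.73
v -0.689 -3.156 -4.59
v -1.049 -3.389 -2.636
v -0.344 -2.793 -4.483
v -0.704 -3.025 -2.529
f 2 4 1
f 5 2 1
f 1 4 3
f 3 5 1
f 2 8 4
f 6 2 5
f 6 8 2
f 4 8 3
f 7 5 3
f 3 8 7
f 7 6 5
f 8 6 7
f 9 46 25
f 46 20 49
f 25 49 14
f 46 49 25
f 9 25 21
f 25 14 26
f 21 26 10
f 25 26 21
f 9 21 30
f 21 10 31
f 30 31 16
f 21 31 30
f 9 30 42
f 30 16 45
f 42 45 19
f 30 45 42
f 9 42 46
f 42 19 50
f 46 50 20
f 42 50 46
f 10 26 37
f 26 14 40
f 37 40 18
f 26 40 37
f 14 49 27
f 49 20 48
f 27 48 13
f 49 48 27
f 20 50 47
f 50 19 43
f 47 43 11
f 50 43 47
f 19 45 44
f 45 16 32
f 44 32 15
f 45 32 44
f 16 31 36
f 31 10 33
f 36 33 17
f 31 33 36
f 12 38 24
f 38 18 39
f 24 39 13
f 38 39 24
f 12 24 22
f 24 13 23
f 22 23 11
f 24 23 22
f 12 22 29
f 22 11 28
f 29 28 15
f 22 28 29
f 12 29 34
f 29 15 35
f 34 35 17
f 29 35 34
f 12 34 38
f 34 17 41
f 38 41 18
f 34 41 38
f 13 39 27
f 39 18 40
f 27 40 14
f 39 40 27
f 11 23 47
f 23 13 48
f 47 48 20
f 23 48 47
f 15 28 44
f 28 11 43
f 44 43 19
f 28 43 44
f 17 35 36
f 35 15 32
f 36 32 16
f 35 32 36
f 18 41 37
f 41 17 33
f 37 33 10
f 41 33 37
f 52 51 55
f 52 55 53
f 53 55 56
f 53 56 54
f 55 51 57
f 55 57 56
f 56 57 58
f 56 58 54
f 57 51 59
f 57 59 58
f 58 59 60
f 58 60 54
f 59 51 61
f 59 61 60
f 60 61 62
f 60 62 54
f 61 51 63
f 61 63 62
f 62 63 64
f 62 64 54
f 63 51 65
f 63 65 64
f 64 65 66
f 64 66 54
f 65 51 67
f 65 67 66
f 66 67 68
f 66 68 54
f 67 51 52
f 67 52 68
f 68 52 53
f 68 53 54

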